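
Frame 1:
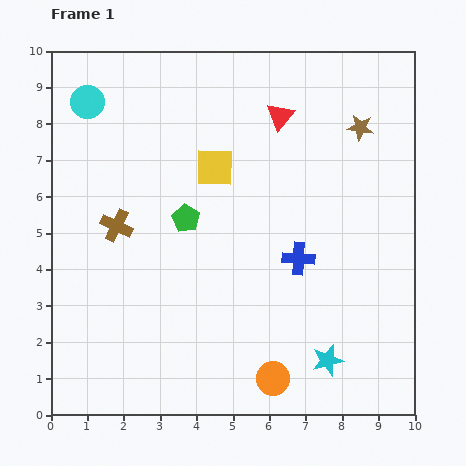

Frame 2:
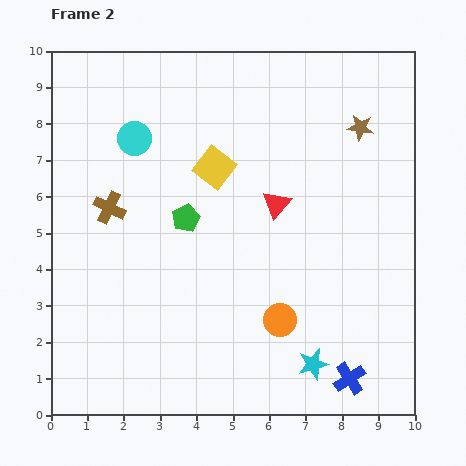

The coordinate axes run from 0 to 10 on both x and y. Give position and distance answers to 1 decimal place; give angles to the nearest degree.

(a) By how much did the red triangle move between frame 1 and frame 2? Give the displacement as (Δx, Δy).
(-0.1, -2.4)

The red triangle was at (6.3, 8.2) in frame 1 and (6.2, 5.8) in frame 2.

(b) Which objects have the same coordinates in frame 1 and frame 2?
the brown star, the yellow square, the green pentagon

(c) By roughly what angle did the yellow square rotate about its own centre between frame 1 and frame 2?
37° clockwise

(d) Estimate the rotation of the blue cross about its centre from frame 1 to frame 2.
37° counter-clockwise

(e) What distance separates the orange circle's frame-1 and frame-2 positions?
1.6

The orange circle moved from (6.1, 1.0) to (6.3, 2.6), a distance of √(0.2² + 1.6²) ≈ 1.6.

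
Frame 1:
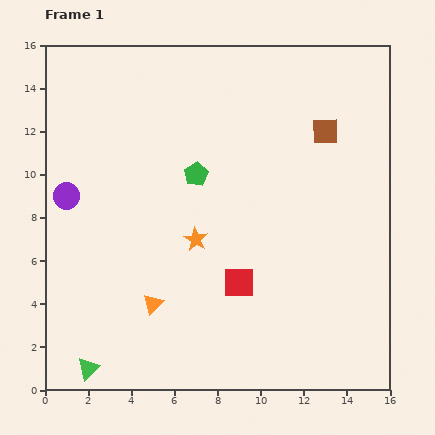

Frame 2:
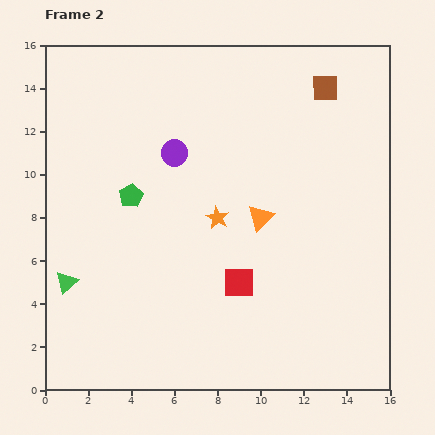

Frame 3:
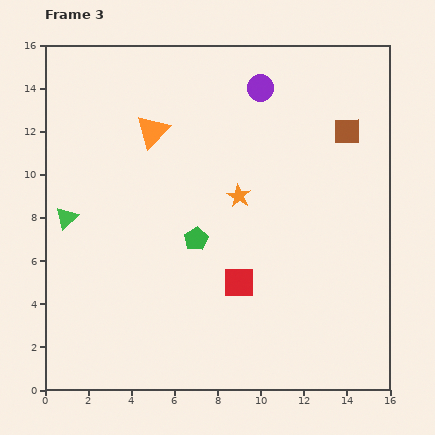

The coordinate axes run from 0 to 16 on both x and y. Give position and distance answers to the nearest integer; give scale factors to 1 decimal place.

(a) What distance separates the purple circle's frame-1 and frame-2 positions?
5

The purple circle moved from (1, 9) to (6, 11), a distance of √(5² + 2²) ≈ 5.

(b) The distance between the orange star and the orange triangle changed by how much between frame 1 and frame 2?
-2

Distance in frame 1: 4. Distance in frame 2: 2.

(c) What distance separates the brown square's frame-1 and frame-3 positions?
1

The brown square moved from (13, 12) to (14, 12), a distance of √(1² + 0²) ≈ 1.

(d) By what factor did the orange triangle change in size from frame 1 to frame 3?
1.6×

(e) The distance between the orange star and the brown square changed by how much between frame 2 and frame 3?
-2

Distance in frame 2: 8. Distance in frame 3: 6.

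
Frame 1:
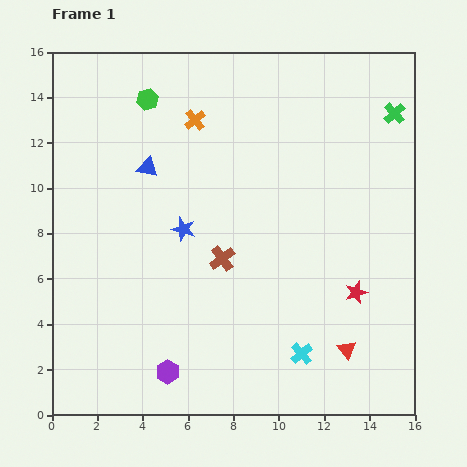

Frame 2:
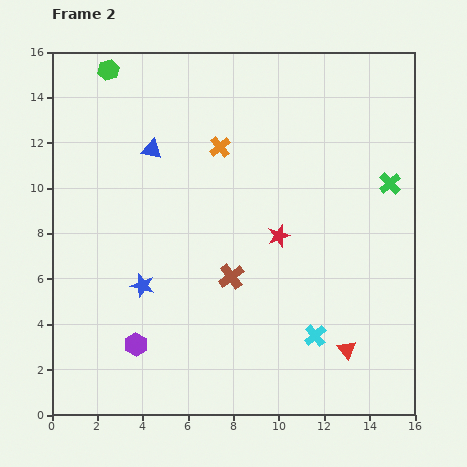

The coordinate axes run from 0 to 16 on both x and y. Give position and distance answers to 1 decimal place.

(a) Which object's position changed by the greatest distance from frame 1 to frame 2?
the red star

(moved 4.2; next 3.1)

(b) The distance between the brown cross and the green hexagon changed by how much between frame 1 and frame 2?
+2.9

Distance in frame 1: 7.7. Distance in frame 2: 10.6.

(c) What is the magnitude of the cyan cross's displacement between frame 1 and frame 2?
1.0

The cyan cross moved from (11.0, 2.7) to (11.6, 3.5), a distance of √(0.6² + 0.8²) ≈ 1.0.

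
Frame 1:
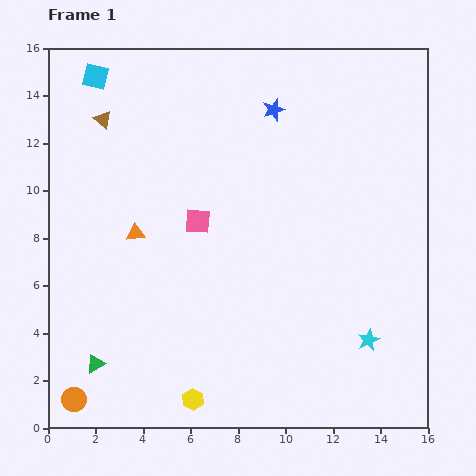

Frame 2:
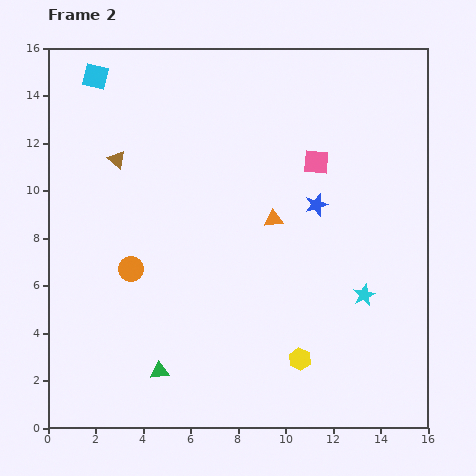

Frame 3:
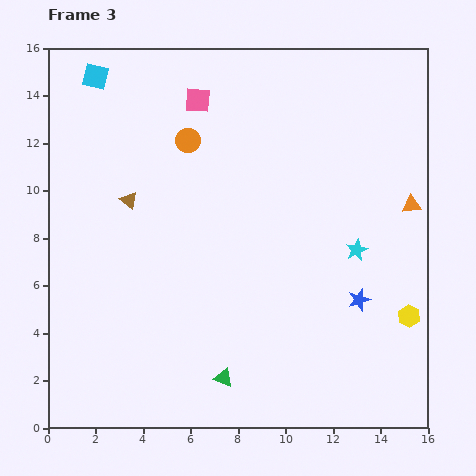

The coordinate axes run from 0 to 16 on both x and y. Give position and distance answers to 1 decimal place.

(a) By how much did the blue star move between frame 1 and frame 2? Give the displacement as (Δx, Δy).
(1.8, -4.0)

The blue star was at (9.5, 13.4) in frame 1 and (11.3, 9.4) in frame 2.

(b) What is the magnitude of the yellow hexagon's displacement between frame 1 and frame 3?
9.7

The yellow hexagon moved from (6.1, 1.2) to (15.2, 4.7), a distance of √(9.1² + 3.5²) ≈ 9.7.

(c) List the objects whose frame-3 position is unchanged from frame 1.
the cyan square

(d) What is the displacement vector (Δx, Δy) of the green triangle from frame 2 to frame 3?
(2.7, -0.3)

The green triangle was at (4.7, 2.4) in frame 2 and (7.4, 2.1) in frame 3.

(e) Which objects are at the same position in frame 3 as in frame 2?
the cyan square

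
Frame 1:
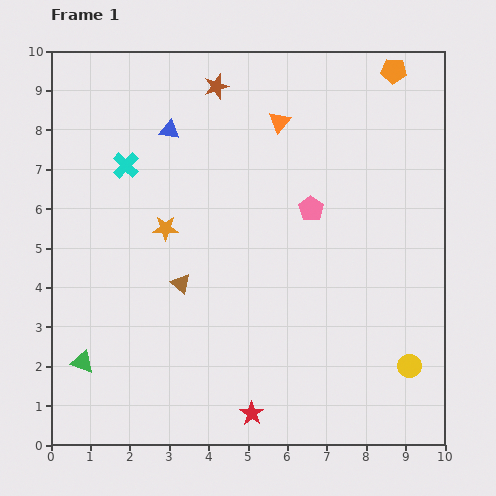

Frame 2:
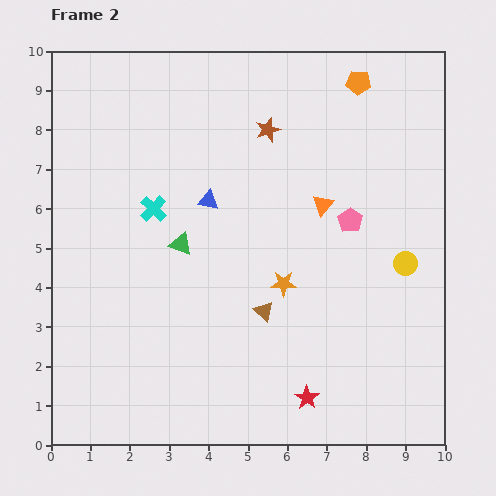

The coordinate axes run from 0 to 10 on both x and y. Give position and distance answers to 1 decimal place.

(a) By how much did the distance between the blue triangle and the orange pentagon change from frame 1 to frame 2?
-1.1

Distance in frame 1: 5.9. Distance in frame 2: 4.8.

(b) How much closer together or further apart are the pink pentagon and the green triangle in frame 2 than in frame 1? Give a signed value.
-2.7

Distance in frame 1: 7.0. Distance in frame 2: 4.3.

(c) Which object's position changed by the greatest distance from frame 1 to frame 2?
the green triangle

(moved 3.9; next 3.3)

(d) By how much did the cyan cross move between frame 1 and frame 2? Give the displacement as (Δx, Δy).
(0.7, -1.1)

The cyan cross was at (1.9, 7.1) in frame 1 and (2.6, 6.0) in frame 2.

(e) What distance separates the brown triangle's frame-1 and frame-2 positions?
2.2

The brown triangle moved from (3.3, 4.1) to (5.4, 3.4), a distance of √(2.1² + 0.7²) ≈ 2.2.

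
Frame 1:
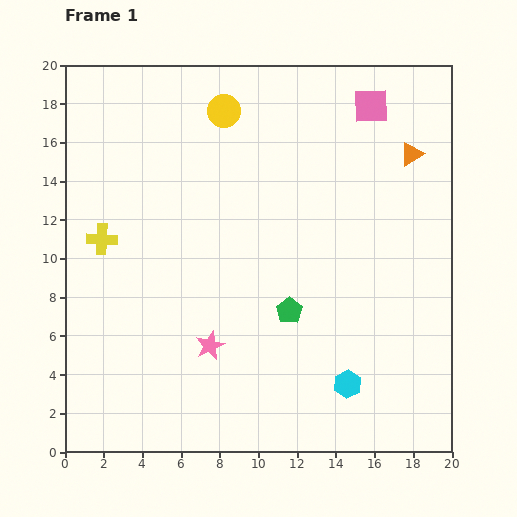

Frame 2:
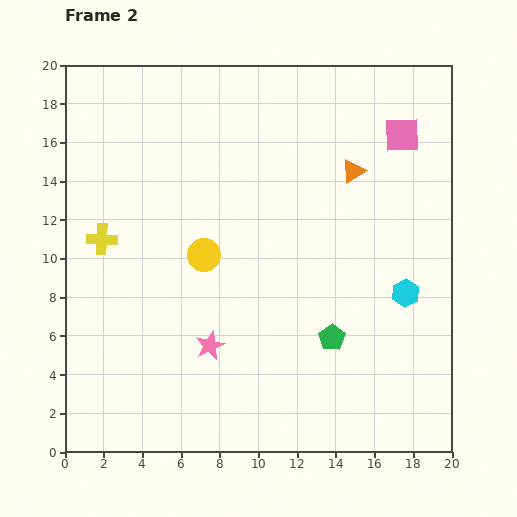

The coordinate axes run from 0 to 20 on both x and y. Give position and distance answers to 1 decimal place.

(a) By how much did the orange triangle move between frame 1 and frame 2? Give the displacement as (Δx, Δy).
(-3.0, -0.9)

The orange triangle was at (17.9, 15.4) in frame 1 and (14.9, 14.5) in frame 2.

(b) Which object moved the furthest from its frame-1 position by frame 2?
the yellow circle

(moved 7.5; next 5.6)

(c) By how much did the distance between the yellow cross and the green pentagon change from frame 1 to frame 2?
+2.5

Distance in frame 1: 10.4. Distance in frame 2: 12.9.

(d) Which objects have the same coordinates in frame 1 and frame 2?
the pink star, the yellow cross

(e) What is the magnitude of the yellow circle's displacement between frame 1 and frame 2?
7.5

The yellow circle moved from (8.2, 17.6) to (7.2, 10.2), a distance of √(1.0² + 7.4²) ≈ 7.5.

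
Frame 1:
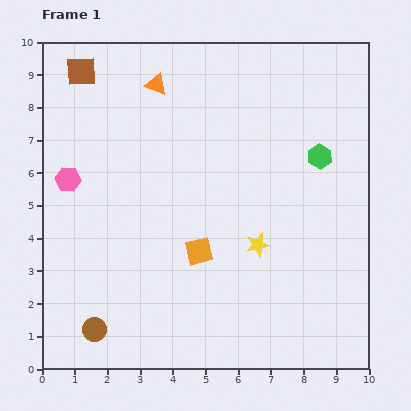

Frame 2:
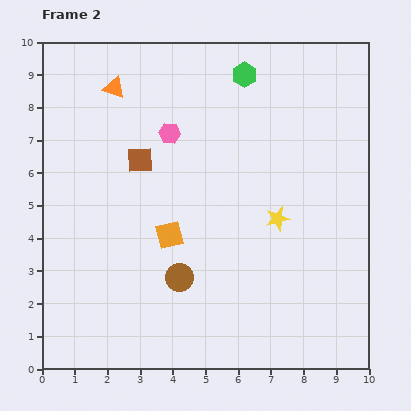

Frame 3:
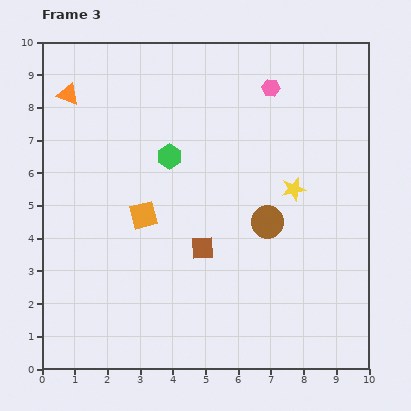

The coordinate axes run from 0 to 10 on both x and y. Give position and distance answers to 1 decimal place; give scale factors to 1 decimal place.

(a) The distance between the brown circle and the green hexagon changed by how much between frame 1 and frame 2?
-2.2

Distance in frame 1: 8.7. Distance in frame 2: 6.5.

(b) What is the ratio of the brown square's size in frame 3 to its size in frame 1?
0.8×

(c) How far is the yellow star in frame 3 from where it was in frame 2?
1.0

The yellow star moved from (7.2, 4.6) to (7.7, 5.5), a distance of √(0.5² + 0.9²) ≈ 1.0.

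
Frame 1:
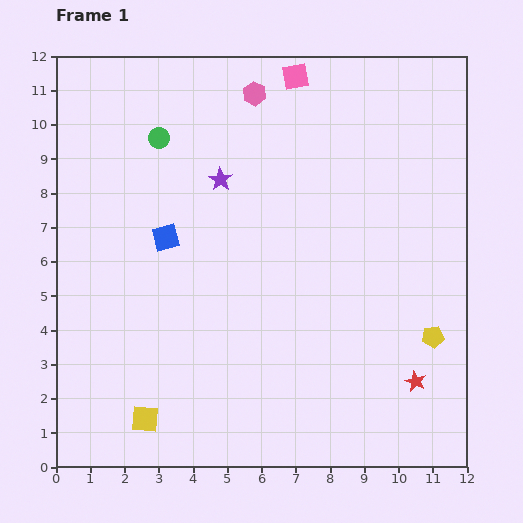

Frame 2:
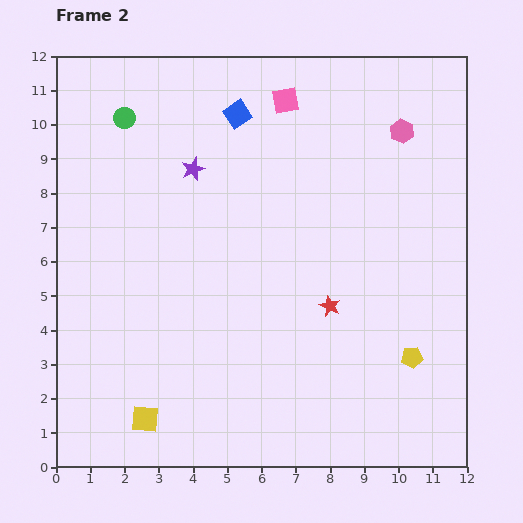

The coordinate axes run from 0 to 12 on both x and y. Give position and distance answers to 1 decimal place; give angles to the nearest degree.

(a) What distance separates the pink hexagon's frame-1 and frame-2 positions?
4.4

The pink hexagon moved from (5.8, 10.9) to (10.1, 9.8), a distance of √(4.3² + 1.1²) ≈ 4.4.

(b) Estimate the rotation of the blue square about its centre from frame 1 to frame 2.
19° counter-clockwise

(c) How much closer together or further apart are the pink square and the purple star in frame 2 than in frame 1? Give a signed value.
-0.3

Distance in frame 1: 3.7. Distance in frame 2: 3.4.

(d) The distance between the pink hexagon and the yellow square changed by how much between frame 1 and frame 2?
+1.3

Distance in frame 1: 10.0. Distance in frame 2: 11.3.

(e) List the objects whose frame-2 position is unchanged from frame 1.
the yellow square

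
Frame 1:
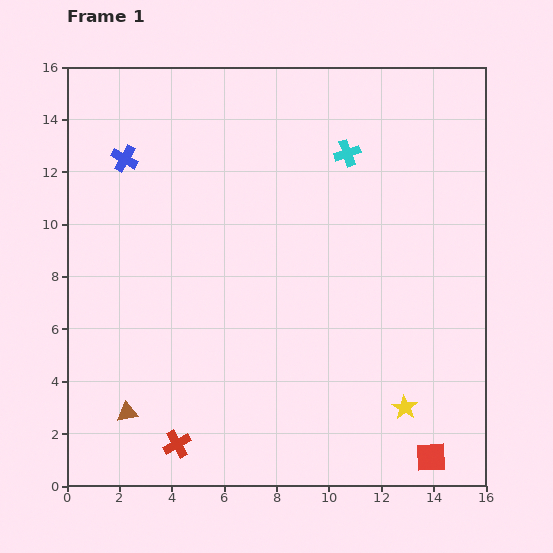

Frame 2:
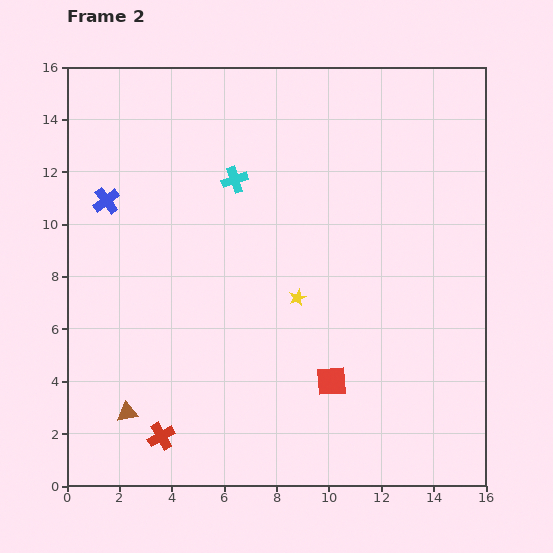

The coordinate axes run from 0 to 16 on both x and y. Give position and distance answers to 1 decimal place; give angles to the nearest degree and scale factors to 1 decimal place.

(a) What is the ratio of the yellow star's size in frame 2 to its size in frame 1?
0.7×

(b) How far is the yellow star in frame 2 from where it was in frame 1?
5.9

The yellow star moved from (12.9, 3.0) to (8.8, 7.2), a distance of √(4.1² + 4.2²) ≈ 5.9.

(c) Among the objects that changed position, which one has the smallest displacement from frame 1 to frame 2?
the red cross

(moved 0.7)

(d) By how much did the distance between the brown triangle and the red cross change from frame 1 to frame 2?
-0.6

Distance in frame 1: 2.2. Distance in frame 2: 1.6.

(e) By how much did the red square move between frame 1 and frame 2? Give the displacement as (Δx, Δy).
(-3.8, 2.9)

The red square was at (13.9, 1.1) in frame 1 and (10.1, 4.0) in frame 2.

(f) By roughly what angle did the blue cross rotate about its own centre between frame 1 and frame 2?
23° clockwise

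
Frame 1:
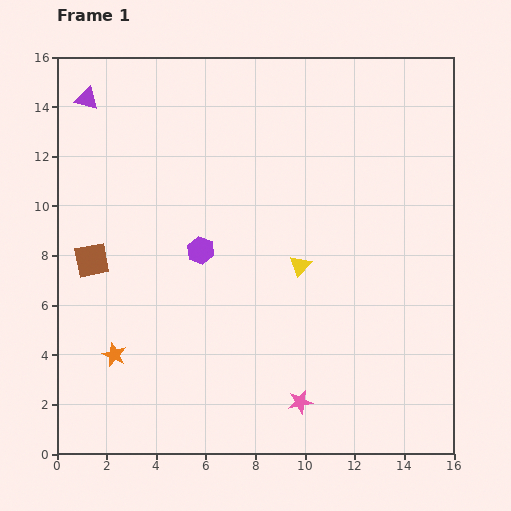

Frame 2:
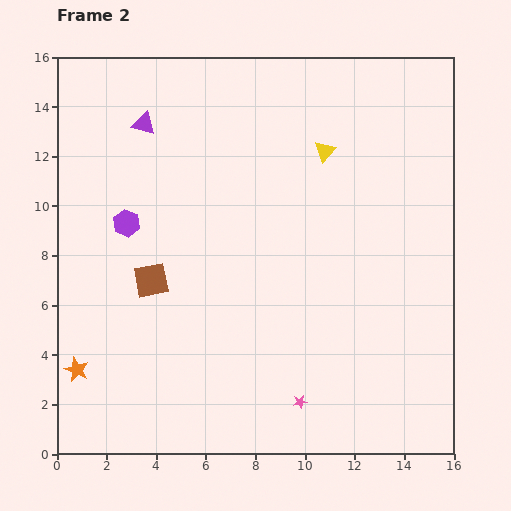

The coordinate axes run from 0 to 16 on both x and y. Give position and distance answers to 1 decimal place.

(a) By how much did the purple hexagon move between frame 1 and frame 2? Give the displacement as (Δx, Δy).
(-3.0, 1.1)

The purple hexagon was at (5.8, 8.2) in frame 1 and (2.8, 9.3) in frame 2.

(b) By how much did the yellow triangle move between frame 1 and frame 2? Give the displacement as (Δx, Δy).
(1.0, 4.6)

The yellow triangle was at (9.8, 7.6) in frame 1 and (10.8, 12.2) in frame 2.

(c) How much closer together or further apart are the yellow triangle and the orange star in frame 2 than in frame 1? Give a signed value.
+5.0

Distance in frame 1: 8.3. Distance in frame 2: 13.3.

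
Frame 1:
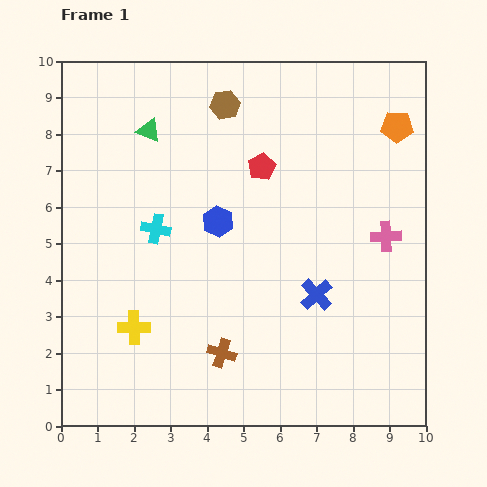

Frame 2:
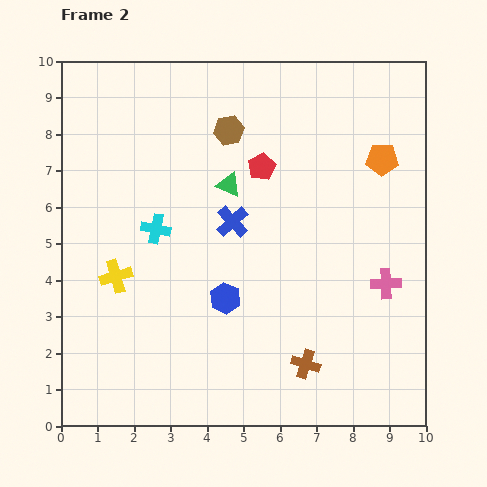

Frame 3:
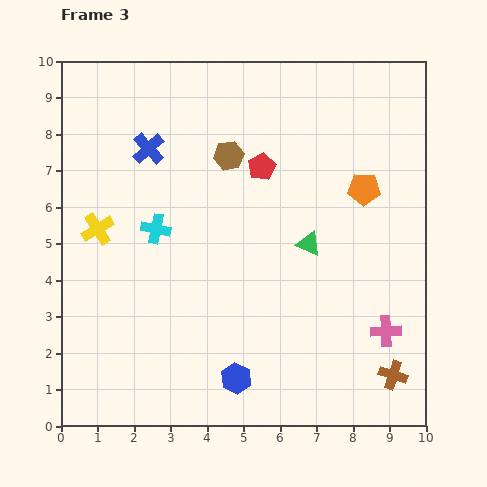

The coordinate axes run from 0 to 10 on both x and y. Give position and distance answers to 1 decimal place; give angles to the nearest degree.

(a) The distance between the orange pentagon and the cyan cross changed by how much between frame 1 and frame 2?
-0.7

Distance in frame 1: 7.2. Distance in frame 2: 6.5.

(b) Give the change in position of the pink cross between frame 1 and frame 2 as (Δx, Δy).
(0.0, -1.3)

The pink cross was at (8.9, 5.2) in frame 1 and (8.9, 3.9) in frame 2.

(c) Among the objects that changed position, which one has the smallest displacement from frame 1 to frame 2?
the brown hexagon

(moved 0.7)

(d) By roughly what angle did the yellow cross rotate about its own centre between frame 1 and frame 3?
32° counter-clockwise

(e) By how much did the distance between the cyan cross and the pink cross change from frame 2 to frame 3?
+0.4

Distance in frame 2: 6.5. Distance in frame 3: 6.9.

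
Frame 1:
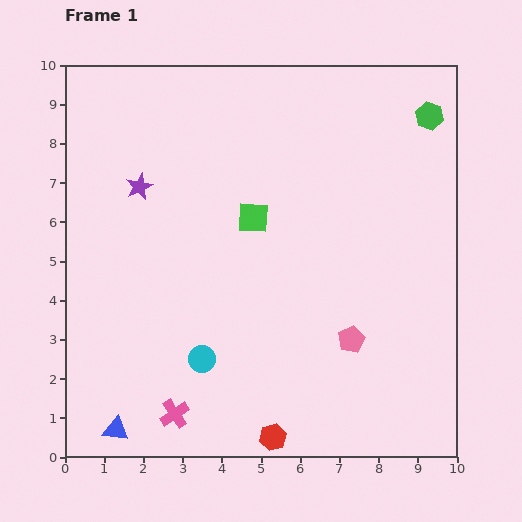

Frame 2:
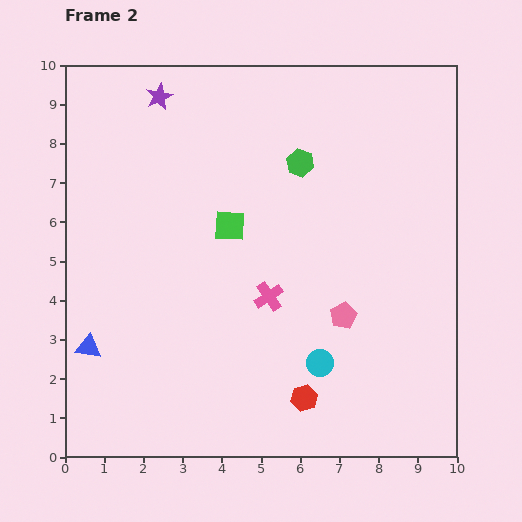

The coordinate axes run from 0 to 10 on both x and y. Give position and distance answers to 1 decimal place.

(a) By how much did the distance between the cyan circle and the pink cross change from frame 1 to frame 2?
+0.5

Distance in frame 1: 1.6. Distance in frame 2: 2.1.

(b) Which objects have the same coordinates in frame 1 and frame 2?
none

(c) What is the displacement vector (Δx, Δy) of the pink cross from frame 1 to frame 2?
(2.4, 3.0)

The pink cross was at (2.8, 1.1) in frame 1 and (5.2, 4.1) in frame 2.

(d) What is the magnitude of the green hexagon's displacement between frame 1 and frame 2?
3.5

The green hexagon moved from (9.3, 8.7) to (6.0, 7.5), a distance of √(3.3² + 1.2²) ≈ 3.5.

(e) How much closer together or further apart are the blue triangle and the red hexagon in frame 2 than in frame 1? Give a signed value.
+1.7

Distance in frame 1: 4.0. Distance in frame 2: 5.7.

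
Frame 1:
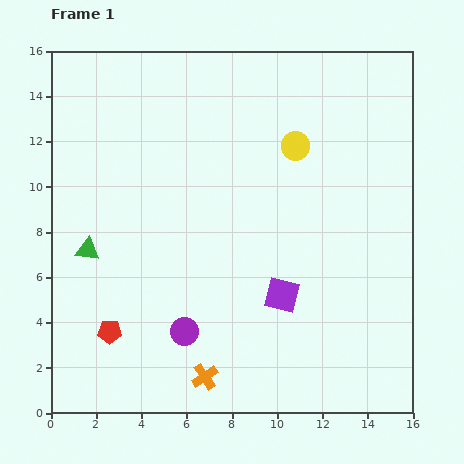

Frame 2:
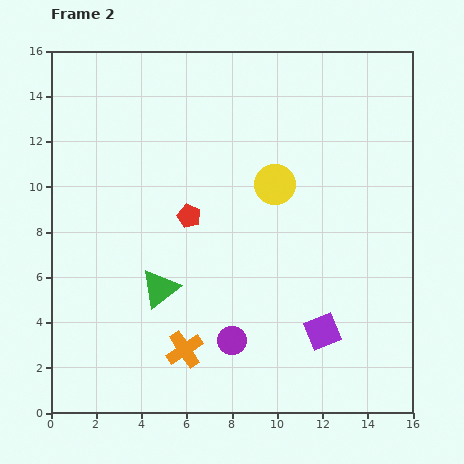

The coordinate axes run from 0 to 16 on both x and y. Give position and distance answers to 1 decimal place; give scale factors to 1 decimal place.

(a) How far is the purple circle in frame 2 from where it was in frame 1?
2.1

The purple circle moved from (5.9, 3.6) to (8.0, 3.2), a distance of √(2.1² + 0.4²) ≈ 2.1.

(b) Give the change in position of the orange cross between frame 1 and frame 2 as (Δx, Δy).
(-0.9, 1.2)

The orange cross was at (6.8, 1.6) in frame 1 and (5.9, 2.8) in frame 2.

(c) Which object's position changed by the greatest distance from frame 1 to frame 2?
the red pentagon

(moved 6.2; next 3.6)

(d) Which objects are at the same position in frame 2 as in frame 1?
none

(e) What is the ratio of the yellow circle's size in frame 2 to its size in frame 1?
1.4×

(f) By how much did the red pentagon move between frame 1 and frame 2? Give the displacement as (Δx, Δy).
(3.5, 5.1)

The red pentagon was at (2.6, 3.6) in frame 1 and (6.1, 8.7) in frame 2.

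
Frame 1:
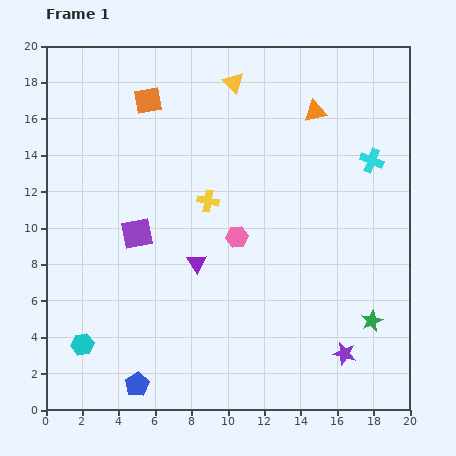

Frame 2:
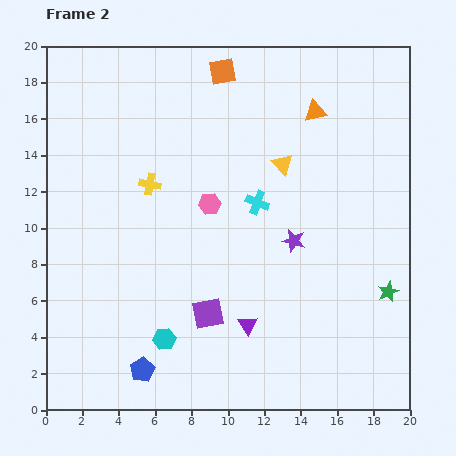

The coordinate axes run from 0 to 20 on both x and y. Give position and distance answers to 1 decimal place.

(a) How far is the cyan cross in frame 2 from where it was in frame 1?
6.7

The cyan cross moved from (17.9, 13.7) to (11.6, 11.4), a distance of √(6.3² + 2.3²) ≈ 6.7.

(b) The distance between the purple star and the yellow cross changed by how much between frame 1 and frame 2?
-2.8

Distance in frame 1: 11.3. Distance in frame 2: 8.5.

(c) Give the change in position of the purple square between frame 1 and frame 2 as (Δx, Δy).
(3.9, -4.4)

The purple square was at (5.0, 9.7) in frame 1 and (8.9, 5.3) in frame 2.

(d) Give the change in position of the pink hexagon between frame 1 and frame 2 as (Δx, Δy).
(-1.5, 1.8)

The pink hexagon was at (10.5, 9.5) in frame 1 and (9.0, 11.3) in frame 2.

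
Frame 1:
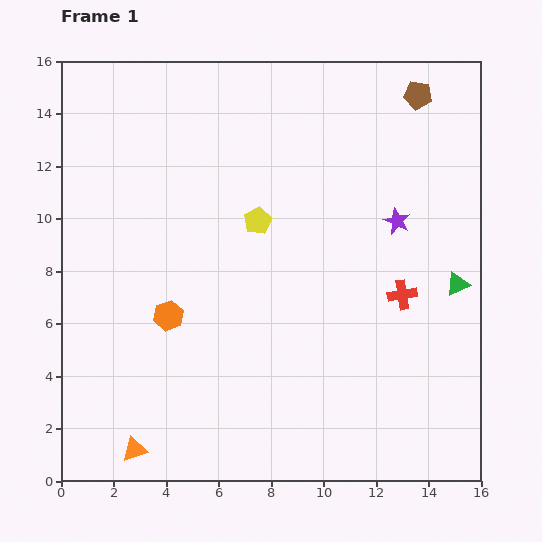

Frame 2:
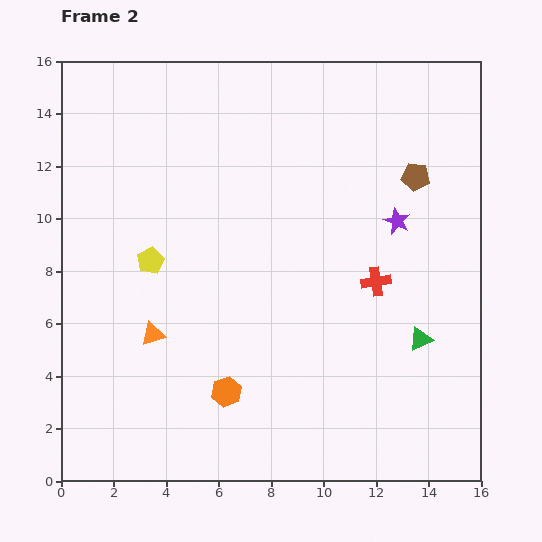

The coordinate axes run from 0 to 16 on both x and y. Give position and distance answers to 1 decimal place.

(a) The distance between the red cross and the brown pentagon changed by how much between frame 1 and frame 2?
-3.3

Distance in frame 1: 7.6. Distance in frame 2: 4.3.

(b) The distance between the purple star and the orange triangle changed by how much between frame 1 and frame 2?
-3.1

Distance in frame 1: 13.3. Distance in frame 2: 10.2.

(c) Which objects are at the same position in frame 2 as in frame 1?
the purple star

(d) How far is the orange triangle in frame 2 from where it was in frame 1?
4.5

The orange triangle moved from (2.8, 1.2) to (3.5, 5.6), a distance of √(0.7² + 4.4²) ≈ 4.5.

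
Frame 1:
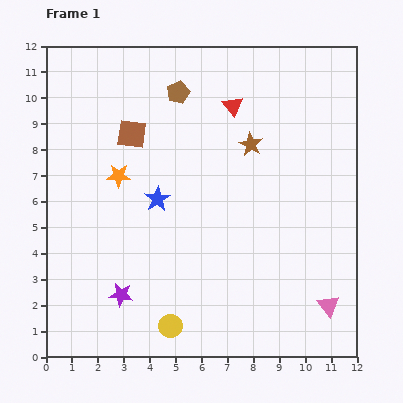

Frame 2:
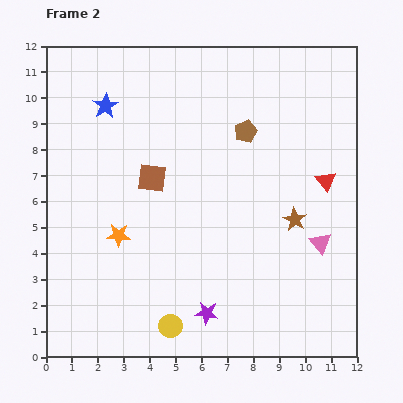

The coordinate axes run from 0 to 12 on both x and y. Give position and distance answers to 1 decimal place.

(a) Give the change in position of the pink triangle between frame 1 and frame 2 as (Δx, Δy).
(-0.3, 2.4)

The pink triangle was at (10.9, 2.0) in frame 1 and (10.6, 4.4) in frame 2.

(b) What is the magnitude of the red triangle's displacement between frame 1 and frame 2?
4.6

The red triangle moved from (7.2, 9.7) to (10.8, 6.8), a distance of √(3.6² + 2.9²) ≈ 4.6.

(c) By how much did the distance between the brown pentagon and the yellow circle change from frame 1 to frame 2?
-1.0

Distance in frame 1: 9.0. Distance in frame 2: 8.0.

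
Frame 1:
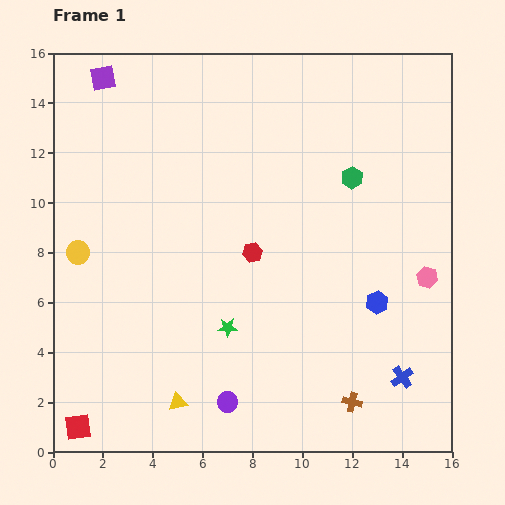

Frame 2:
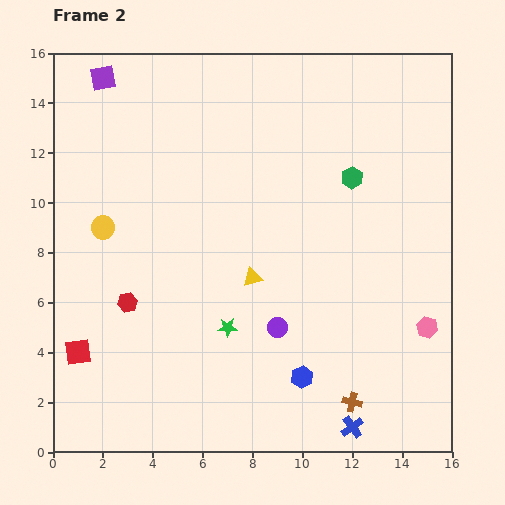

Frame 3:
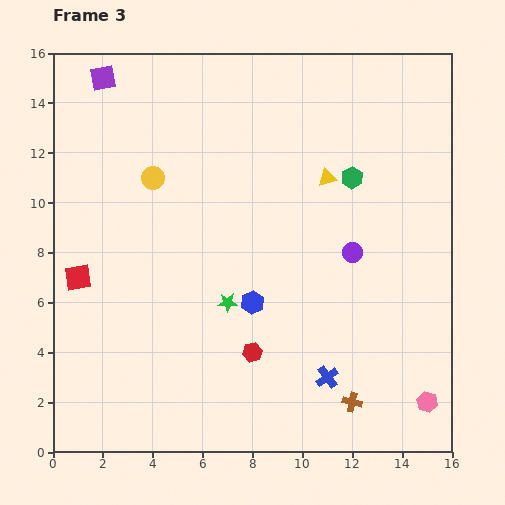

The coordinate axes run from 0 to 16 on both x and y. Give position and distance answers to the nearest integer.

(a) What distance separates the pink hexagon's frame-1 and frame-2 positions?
2

The pink hexagon moved from (15, 7) to (15, 5), a distance of √(0² + 2²) ≈ 2.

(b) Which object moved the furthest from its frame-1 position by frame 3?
the yellow triangle

(moved 11; next 8)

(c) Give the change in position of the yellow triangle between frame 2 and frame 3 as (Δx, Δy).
(3, 4)

The yellow triangle was at (8, 7) in frame 2 and (11, 11) in frame 3.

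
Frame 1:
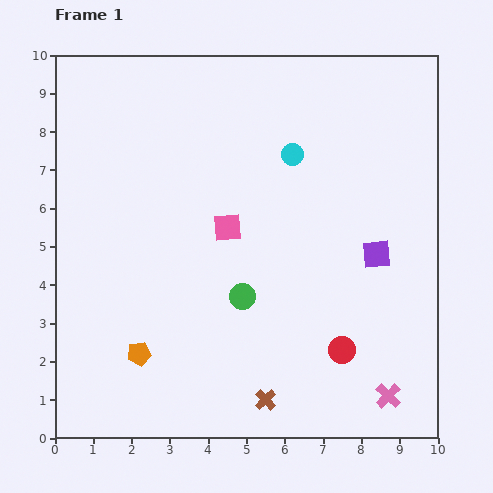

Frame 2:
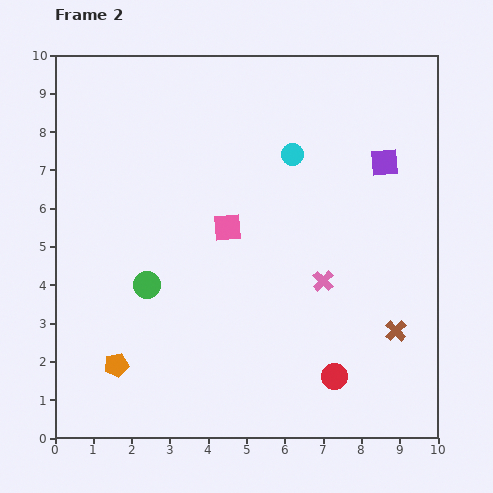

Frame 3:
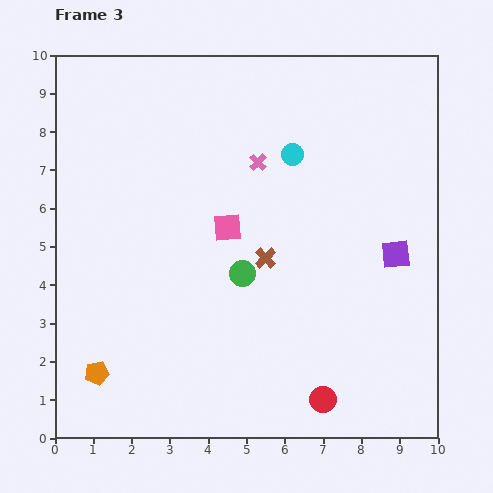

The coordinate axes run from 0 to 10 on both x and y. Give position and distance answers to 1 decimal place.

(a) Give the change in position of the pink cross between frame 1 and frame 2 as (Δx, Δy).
(-1.7, 3.0)

The pink cross was at (8.7, 1.1) in frame 1 and (7.0, 4.1) in frame 2.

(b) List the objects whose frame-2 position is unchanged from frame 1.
the pink square, the cyan circle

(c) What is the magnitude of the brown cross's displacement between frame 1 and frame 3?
3.7

The brown cross moved from (5.5, 1.0) to (5.5, 4.7), a distance of √(0.0² + 3.7²) ≈ 3.7.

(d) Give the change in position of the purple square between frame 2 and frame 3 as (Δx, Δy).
(0.3, -2.4)

The purple square was at (8.6, 7.2) in frame 2 and (8.9, 4.8) in frame 3.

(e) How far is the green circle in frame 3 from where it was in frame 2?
2.5

The green circle moved from (2.4, 4.0) to (4.9, 4.3), a distance of √(2.5² + 0.3²) ≈ 2.5.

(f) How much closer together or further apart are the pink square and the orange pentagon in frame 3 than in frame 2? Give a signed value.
+0.5

Distance in frame 2: 4.6. Distance in frame 3: 5.1.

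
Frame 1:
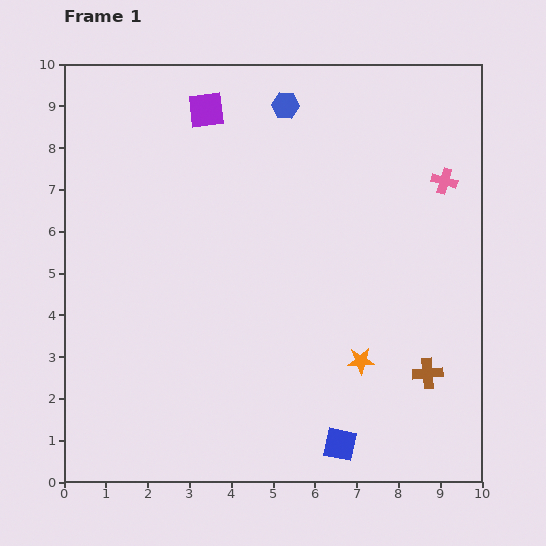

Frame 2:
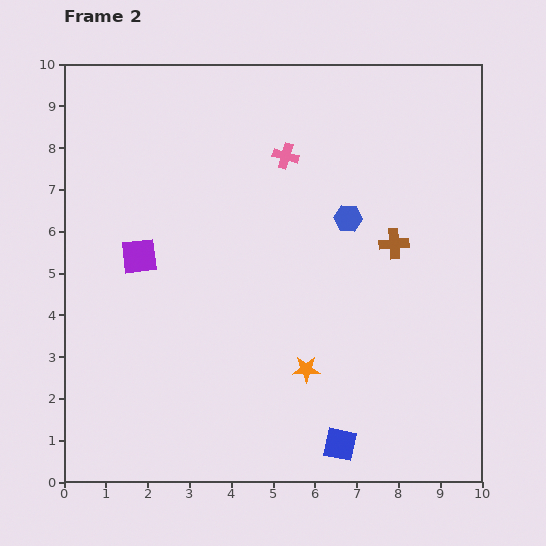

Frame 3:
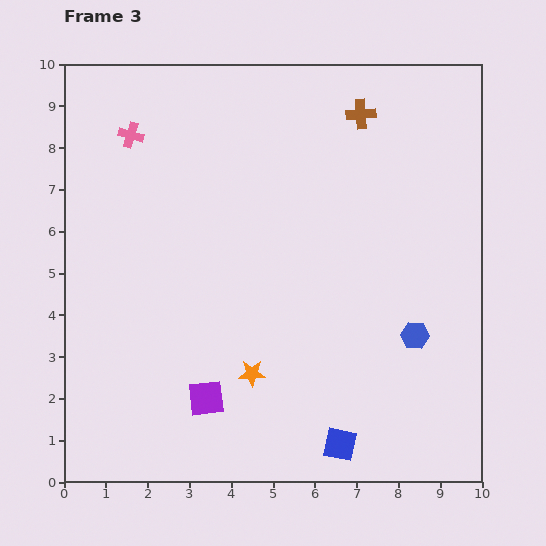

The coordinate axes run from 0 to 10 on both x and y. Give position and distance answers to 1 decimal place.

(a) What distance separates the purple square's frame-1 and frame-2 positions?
3.8

The purple square moved from (3.4, 8.9) to (1.8, 5.4), a distance of √(1.6² + 3.5²) ≈ 3.8.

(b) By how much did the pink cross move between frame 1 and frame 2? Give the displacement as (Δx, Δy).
(-3.8, 0.6)

The pink cross was at (9.1, 7.2) in frame 1 and (5.3, 7.8) in frame 2.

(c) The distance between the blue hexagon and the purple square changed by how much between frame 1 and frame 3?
+3.3

Distance in frame 1: 1.9. Distance in frame 3: 5.2.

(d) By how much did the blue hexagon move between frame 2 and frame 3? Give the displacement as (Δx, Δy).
(1.6, -2.8)

The blue hexagon was at (6.8, 6.3) in frame 2 and (8.4, 3.5) in frame 3.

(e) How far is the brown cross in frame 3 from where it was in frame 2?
3.2

The brown cross moved from (7.9, 5.7) to (7.1, 8.8), a distance of √(0.8² + 3.1²) ≈ 3.2.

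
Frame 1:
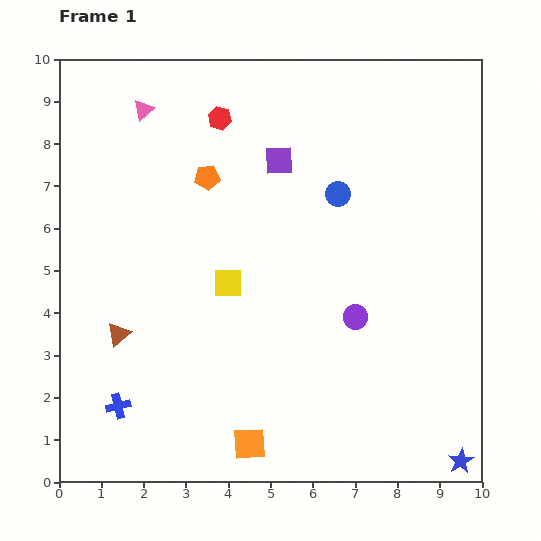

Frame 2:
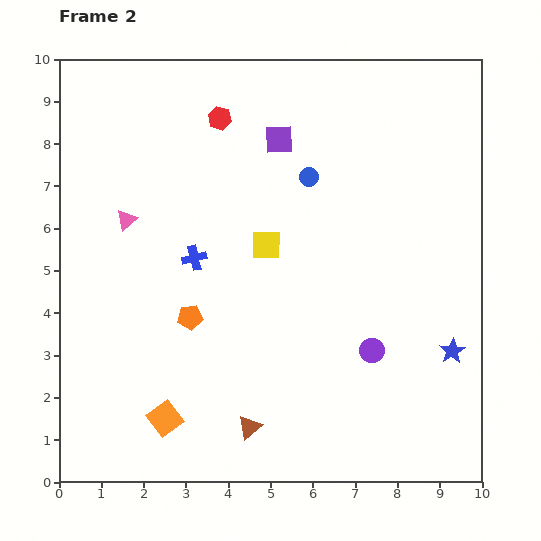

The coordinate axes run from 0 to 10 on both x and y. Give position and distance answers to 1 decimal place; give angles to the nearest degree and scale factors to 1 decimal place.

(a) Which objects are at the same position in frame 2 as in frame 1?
the red hexagon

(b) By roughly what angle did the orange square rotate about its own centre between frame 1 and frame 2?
34° counter-clockwise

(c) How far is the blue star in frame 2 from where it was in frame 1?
2.6

The blue star moved from (9.5, 0.5) to (9.3, 3.1), a distance of √(0.2² + 2.6²) ≈ 2.6.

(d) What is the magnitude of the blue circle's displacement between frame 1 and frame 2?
0.8

The blue circle moved from (6.6, 6.8) to (5.9, 7.2), a distance of √(0.7² + 0.4²) ≈ 0.8.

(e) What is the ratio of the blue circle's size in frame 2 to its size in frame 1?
0.8×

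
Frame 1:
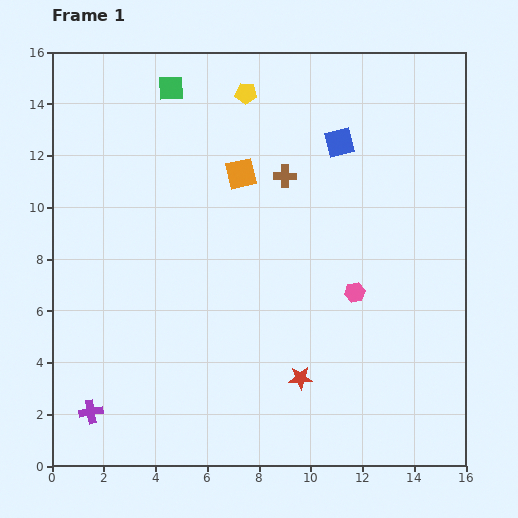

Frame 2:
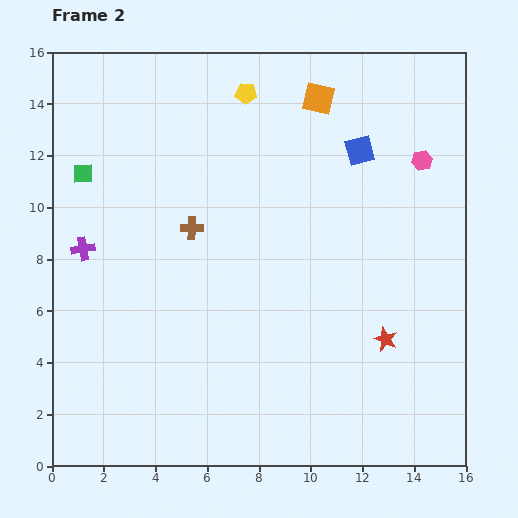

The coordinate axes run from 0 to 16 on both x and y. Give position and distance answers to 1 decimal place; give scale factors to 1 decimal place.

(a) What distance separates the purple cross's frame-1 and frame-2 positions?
6.3

The purple cross moved from (1.5, 2.1) to (1.2, 8.4), a distance of √(0.3² + 6.3²) ≈ 6.3.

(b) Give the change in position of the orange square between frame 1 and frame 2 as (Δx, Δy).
(3.0, 2.9)

The orange square was at (7.3, 11.3) in frame 1 and (10.3, 14.2) in frame 2.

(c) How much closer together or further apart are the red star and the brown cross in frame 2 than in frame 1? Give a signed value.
+0.8

Distance in frame 1: 7.8. Distance in frame 2: 8.6.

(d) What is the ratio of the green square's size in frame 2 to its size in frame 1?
0.8×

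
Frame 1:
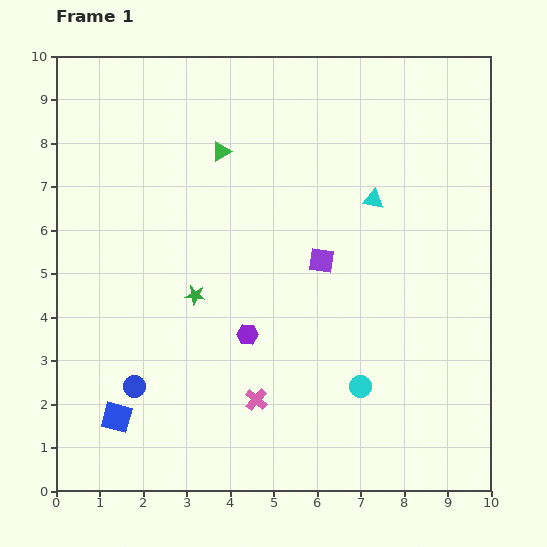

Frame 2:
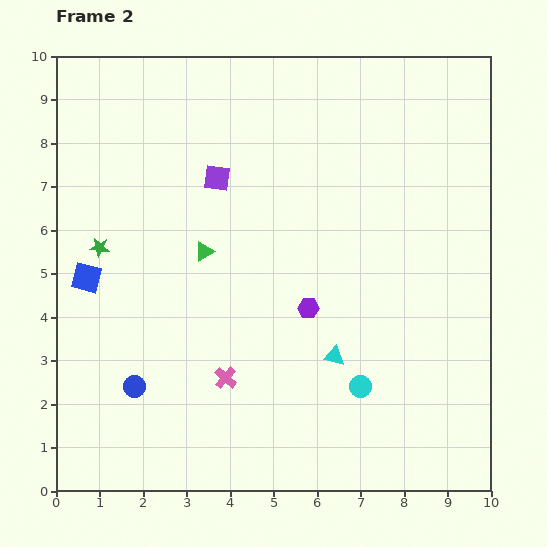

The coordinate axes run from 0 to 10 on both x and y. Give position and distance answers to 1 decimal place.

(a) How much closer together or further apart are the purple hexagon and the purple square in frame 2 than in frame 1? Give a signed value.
+1.3

Distance in frame 1: 2.4. Distance in frame 2: 3.7.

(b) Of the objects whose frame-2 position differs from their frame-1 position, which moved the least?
the pink cross

(moved 0.9)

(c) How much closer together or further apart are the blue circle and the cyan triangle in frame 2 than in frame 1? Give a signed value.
-2.3

Distance in frame 1: 7.0. Distance in frame 2: 4.7.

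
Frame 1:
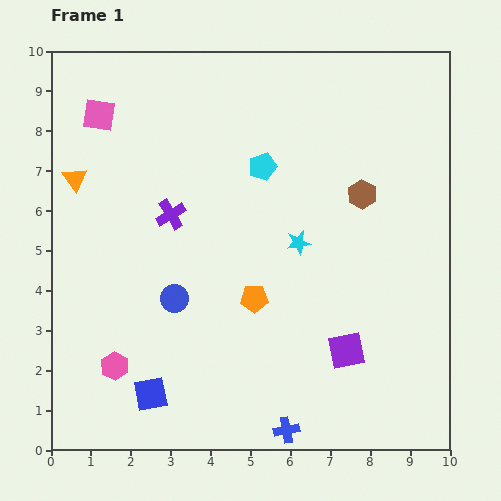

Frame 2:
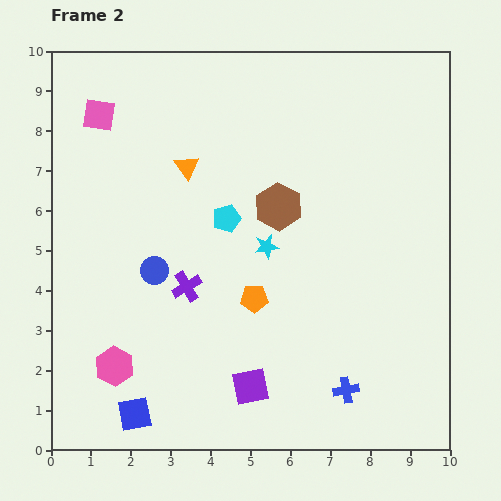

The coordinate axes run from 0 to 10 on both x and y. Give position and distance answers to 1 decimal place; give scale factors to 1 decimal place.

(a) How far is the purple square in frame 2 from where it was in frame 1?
2.6

The purple square moved from (7.4, 2.5) to (5.0, 1.6), a distance of √(2.4² + 0.9²) ≈ 2.6.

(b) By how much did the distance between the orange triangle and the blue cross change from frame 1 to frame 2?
-1.3

Distance in frame 1: 8.2. Distance in frame 2: 6.9.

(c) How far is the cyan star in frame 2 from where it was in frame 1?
0.8

The cyan star moved from (6.2, 5.2) to (5.4, 5.1), a distance of √(0.8² + 0.1²) ≈ 0.8.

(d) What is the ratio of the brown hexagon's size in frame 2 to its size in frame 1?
1.6×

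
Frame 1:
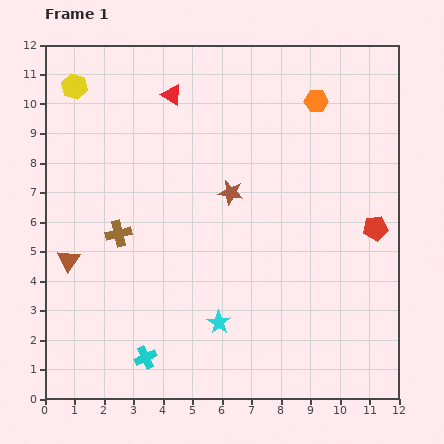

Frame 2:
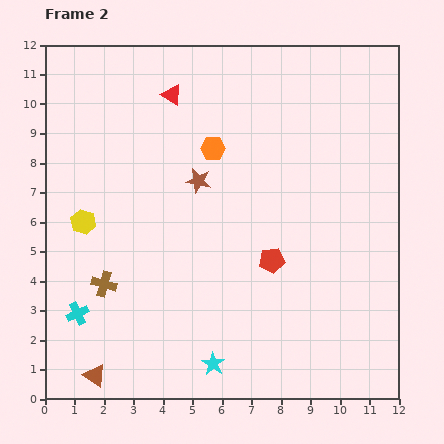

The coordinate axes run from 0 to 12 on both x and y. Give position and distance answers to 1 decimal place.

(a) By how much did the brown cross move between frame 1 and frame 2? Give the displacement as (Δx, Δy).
(-0.5, -1.7)

The brown cross was at (2.5, 5.6) in frame 1 and (2.0, 3.9) in frame 2.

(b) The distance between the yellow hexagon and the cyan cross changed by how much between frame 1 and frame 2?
-6.4

Distance in frame 1: 9.5. Distance in frame 2: 3.1.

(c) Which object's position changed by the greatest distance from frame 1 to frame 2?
the yellow hexagon

(moved 4.6; next 4.0)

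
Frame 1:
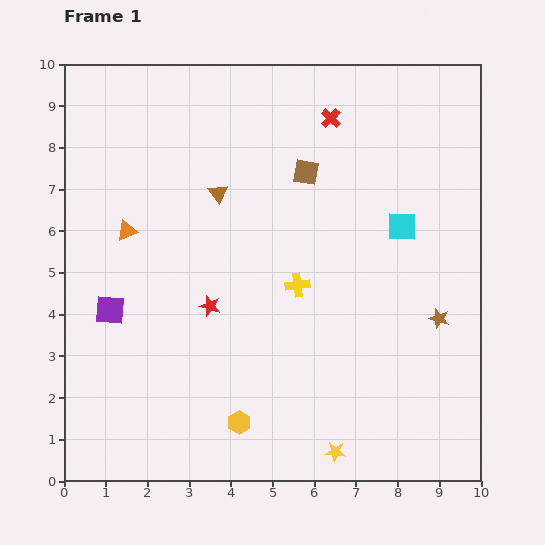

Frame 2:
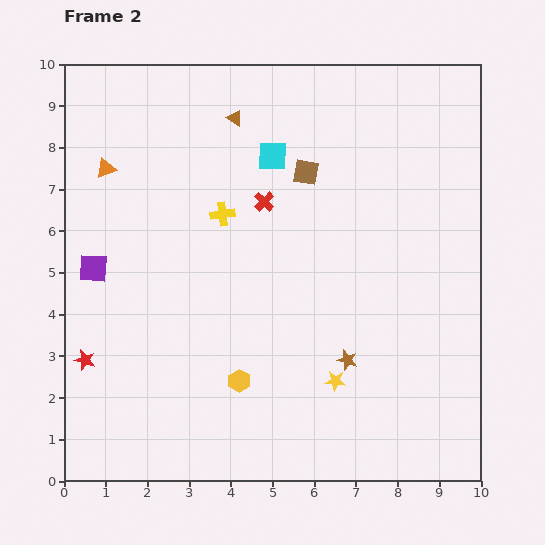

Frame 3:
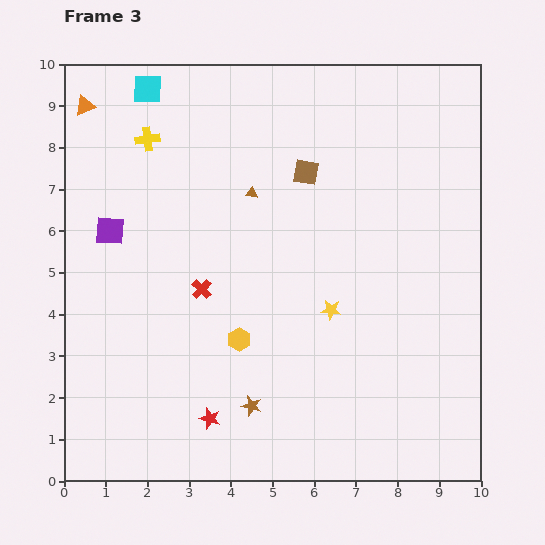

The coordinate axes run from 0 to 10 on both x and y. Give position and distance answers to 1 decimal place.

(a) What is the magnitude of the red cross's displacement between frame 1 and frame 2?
2.6

The red cross moved from (6.4, 8.7) to (4.8, 6.7), a distance of √(1.6² + 2.0²) ≈ 2.6.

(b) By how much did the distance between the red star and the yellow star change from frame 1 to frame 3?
-0.7

Distance in frame 1: 4.6. Distance in frame 3: 3.9.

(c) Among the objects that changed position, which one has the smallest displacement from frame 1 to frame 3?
the brown triangle

(moved 0.8)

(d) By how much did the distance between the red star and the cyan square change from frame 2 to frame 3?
+1.3

Distance in frame 2: 6.7. Distance in frame 3: 8.0.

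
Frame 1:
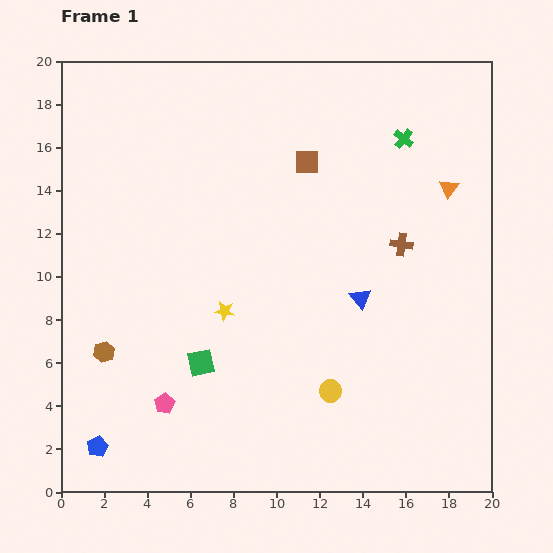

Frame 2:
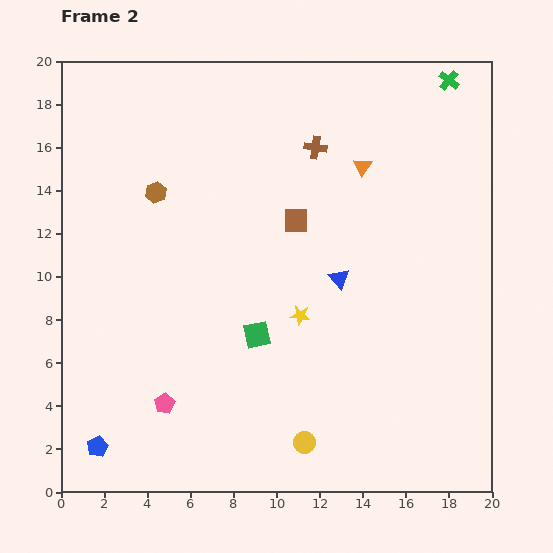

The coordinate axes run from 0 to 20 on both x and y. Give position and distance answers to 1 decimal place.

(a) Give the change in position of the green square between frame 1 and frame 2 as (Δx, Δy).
(2.6, 1.3)

The green square was at (6.5, 6.0) in frame 1 and (9.1, 7.3) in frame 2.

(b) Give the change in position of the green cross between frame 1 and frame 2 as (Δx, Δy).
(2.1, 2.7)

The green cross was at (15.9, 16.4) in frame 1 and (18.0, 19.1) in frame 2.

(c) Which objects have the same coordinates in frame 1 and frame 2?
the blue pentagon, the pink pentagon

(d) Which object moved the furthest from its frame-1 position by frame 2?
the brown hexagon

(moved 7.8; next 6.0)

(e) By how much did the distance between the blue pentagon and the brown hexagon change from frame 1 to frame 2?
+7.7

Distance in frame 1: 4.4. Distance in frame 2: 12.1.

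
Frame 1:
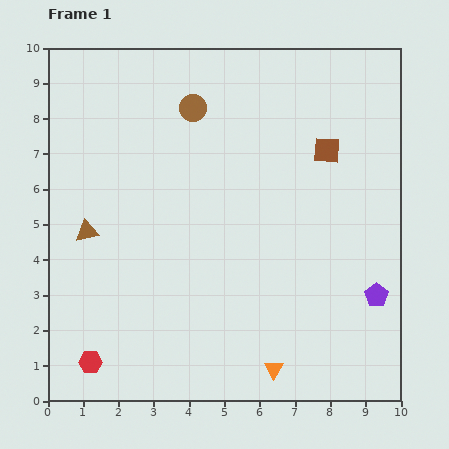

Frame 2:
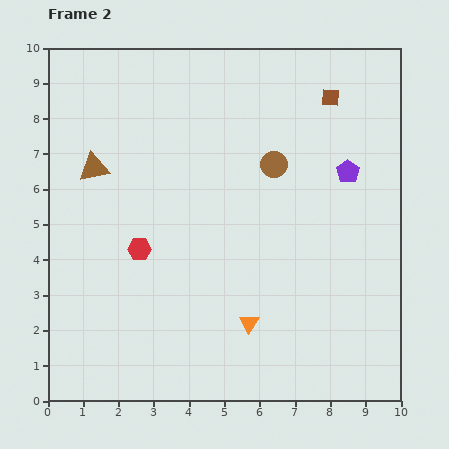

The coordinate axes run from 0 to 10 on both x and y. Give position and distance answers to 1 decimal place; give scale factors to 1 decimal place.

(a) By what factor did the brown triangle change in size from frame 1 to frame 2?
1.4×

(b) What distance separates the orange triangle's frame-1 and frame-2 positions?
1.5

The orange triangle moved from (6.4, 0.9) to (5.7, 2.2), a distance of √(0.7² + 1.3²) ≈ 1.5.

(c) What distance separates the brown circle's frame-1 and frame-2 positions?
2.8

The brown circle moved from (4.1, 8.3) to (6.4, 6.7), a distance of √(2.3² + 1.6²) ≈ 2.8.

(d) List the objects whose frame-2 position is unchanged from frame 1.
none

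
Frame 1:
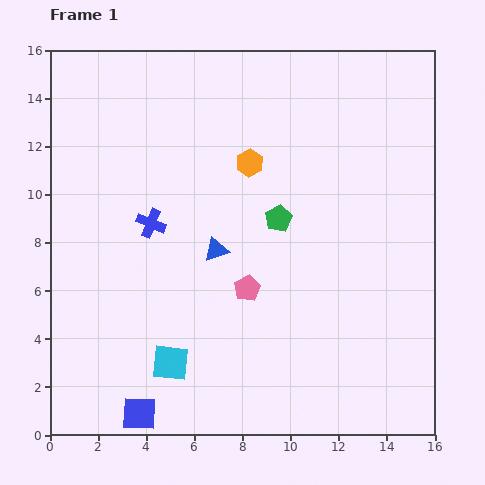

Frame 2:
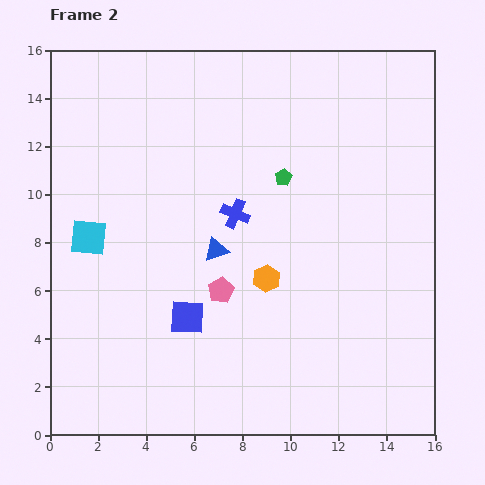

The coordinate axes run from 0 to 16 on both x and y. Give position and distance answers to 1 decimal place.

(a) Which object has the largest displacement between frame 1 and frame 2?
the cyan square

(moved 6.2; next 4.9)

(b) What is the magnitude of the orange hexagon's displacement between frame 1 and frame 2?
4.9

The orange hexagon moved from (8.3, 11.3) to (9.0, 6.5), a distance of √(0.7² + 4.8²) ≈ 4.9.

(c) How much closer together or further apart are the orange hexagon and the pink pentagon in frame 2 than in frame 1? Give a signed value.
-3.2

Distance in frame 1: 5.2. Distance in frame 2: 2.0.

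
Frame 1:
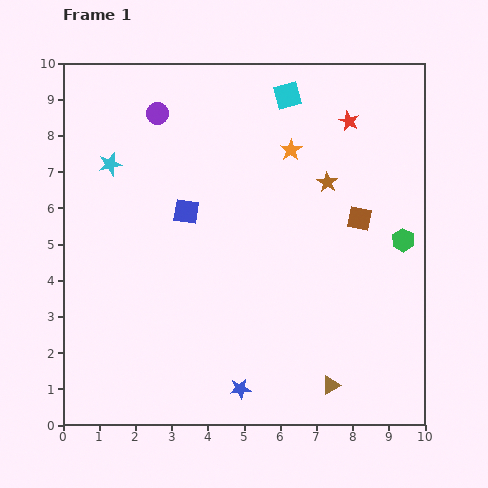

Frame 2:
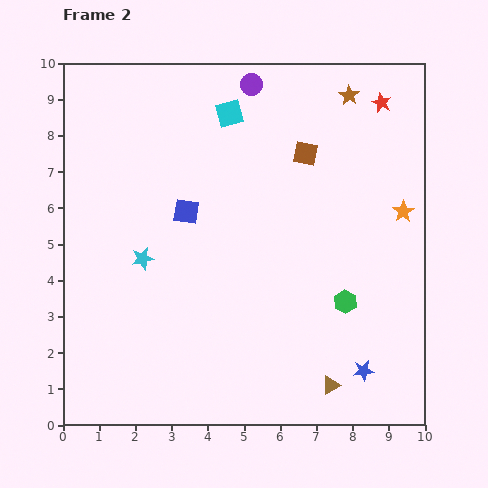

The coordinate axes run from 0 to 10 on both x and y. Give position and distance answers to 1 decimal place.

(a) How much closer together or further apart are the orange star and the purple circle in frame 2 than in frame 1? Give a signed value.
+1.7

Distance in frame 1: 3.8. Distance in frame 2: 5.5.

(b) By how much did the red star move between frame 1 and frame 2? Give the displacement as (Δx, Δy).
(0.9, 0.5)

The red star was at (7.9, 8.4) in frame 1 and (8.8, 8.9) in frame 2.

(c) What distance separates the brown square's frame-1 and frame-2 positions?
2.3

The brown square moved from (8.2, 5.7) to (6.7, 7.5), a distance of √(1.5² + 1.8²) ≈ 2.3.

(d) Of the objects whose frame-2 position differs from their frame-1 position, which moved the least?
the red star

(moved 1.0)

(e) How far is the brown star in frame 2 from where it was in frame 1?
2.5

The brown star moved from (7.3, 6.7) to (7.9, 9.1), a distance of √(0.6² + 2.4²) ≈ 2.5.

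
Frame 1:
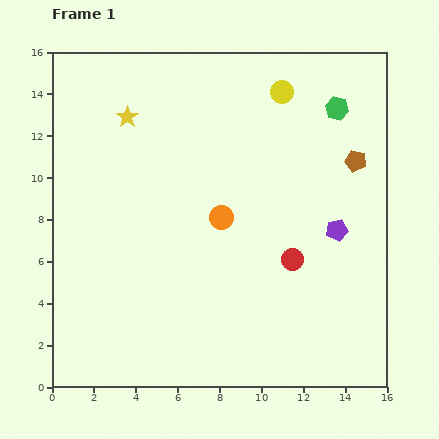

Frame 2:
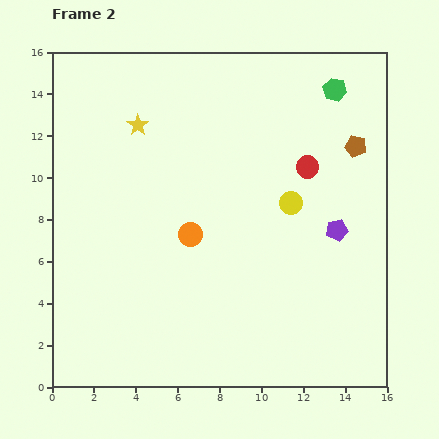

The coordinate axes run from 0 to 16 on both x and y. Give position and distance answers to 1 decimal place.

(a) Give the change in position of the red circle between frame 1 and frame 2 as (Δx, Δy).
(0.7, 4.4)

The red circle was at (11.5, 6.1) in frame 1 and (12.2, 10.5) in frame 2.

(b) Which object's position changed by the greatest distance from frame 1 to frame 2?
the yellow circle

(moved 5.3; next 4.5)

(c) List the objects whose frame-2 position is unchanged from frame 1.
the purple pentagon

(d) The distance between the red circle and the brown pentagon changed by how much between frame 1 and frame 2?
-3.1

Distance in frame 1: 5.6. Distance in frame 2: 2.5.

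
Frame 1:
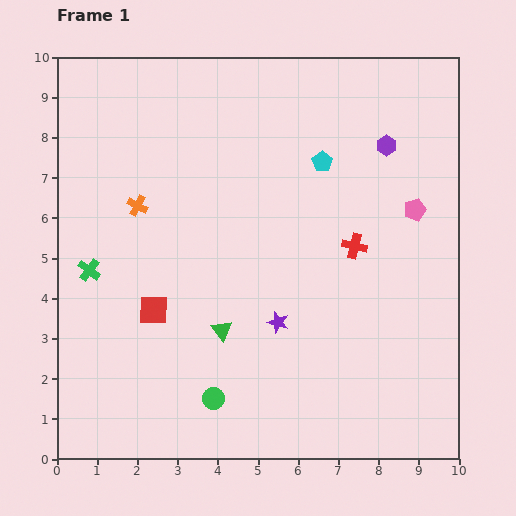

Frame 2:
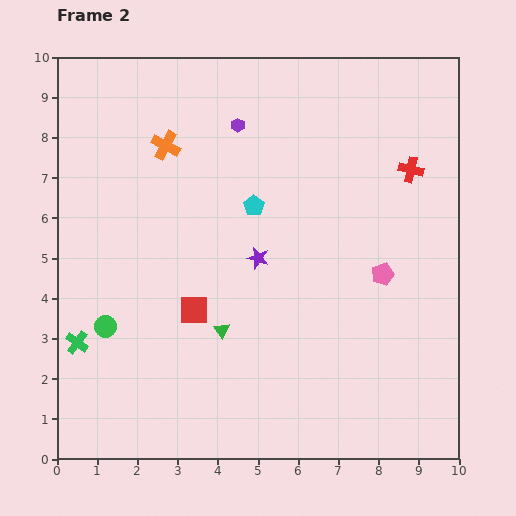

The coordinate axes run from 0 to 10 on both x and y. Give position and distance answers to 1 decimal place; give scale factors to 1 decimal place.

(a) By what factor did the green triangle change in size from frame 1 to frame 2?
0.8×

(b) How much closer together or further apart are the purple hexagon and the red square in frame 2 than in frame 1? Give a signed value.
-2.4

Distance in frame 1: 7.1. Distance in frame 2: 4.7.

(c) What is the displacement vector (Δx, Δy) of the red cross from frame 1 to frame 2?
(1.4, 1.9)

The red cross was at (7.4, 5.3) in frame 1 and (8.8, 7.2) in frame 2.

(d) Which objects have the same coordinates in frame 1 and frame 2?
the green triangle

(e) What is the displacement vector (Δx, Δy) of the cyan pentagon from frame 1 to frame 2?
(-1.7, -1.1)

The cyan pentagon was at (6.6, 7.4) in frame 1 and (4.9, 6.3) in frame 2.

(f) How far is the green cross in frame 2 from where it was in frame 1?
1.8

The green cross moved from (0.8, 4.7) to (0.5, 2.9), a distance of √(0.3² + 1.8²) ≈ 1.8.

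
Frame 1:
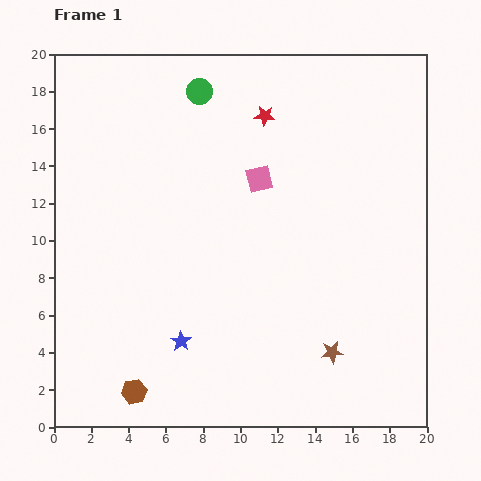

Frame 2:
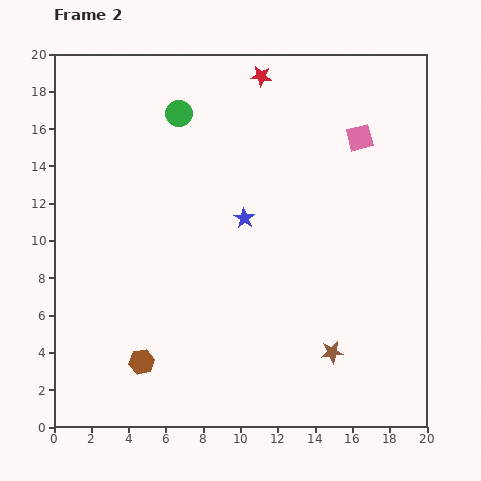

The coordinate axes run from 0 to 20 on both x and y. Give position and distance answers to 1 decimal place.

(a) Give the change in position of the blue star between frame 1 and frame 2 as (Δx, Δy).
(3.4, 6.6)

The blue star was at (6.8, 4.6) in frame 1 and (10.2, 11.2) in frame 2.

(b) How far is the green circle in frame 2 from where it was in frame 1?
1.6

The green circle moved from (7.8, 18.0) to (6.7, 16.8), a distance of √(1.1² + 1.2²) ≈ 1.6.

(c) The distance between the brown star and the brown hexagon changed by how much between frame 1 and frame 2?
-0.6

Distance in frame 1: 10.8. Distance in frame 2: 10.2.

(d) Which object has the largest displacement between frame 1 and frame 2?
the blue star

(moved 7.4; next 5.8)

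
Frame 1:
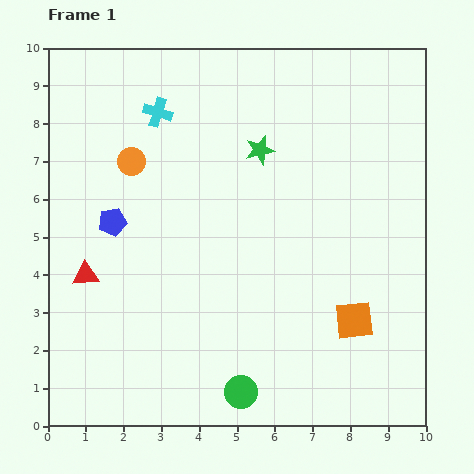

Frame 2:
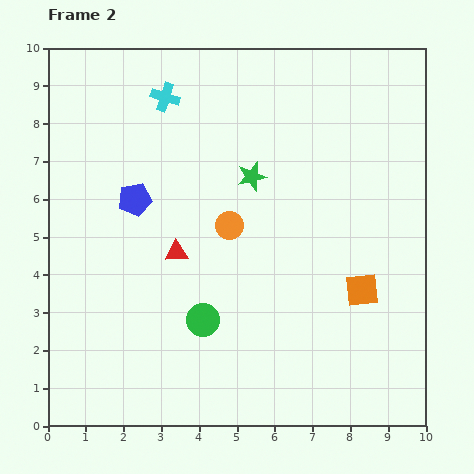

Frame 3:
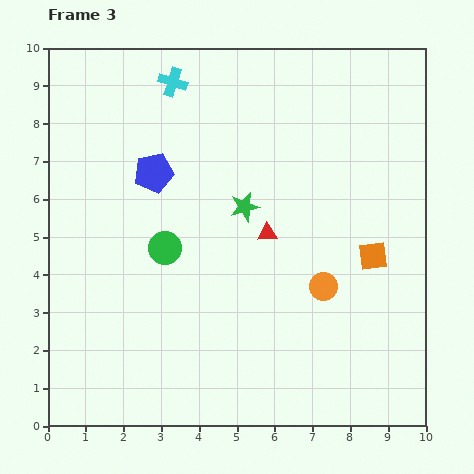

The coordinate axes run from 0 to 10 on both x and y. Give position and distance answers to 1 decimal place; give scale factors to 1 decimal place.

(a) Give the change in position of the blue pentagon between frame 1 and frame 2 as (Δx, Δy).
(0.6, 0.6)

The blue pentagon was at (1.7, 5.4) in frame 1 and (2.3, 6.0) in frame 2.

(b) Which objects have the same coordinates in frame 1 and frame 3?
none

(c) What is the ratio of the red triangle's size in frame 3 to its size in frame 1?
0.8×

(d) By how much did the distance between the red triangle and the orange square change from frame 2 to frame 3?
-2.1

Distance in frame 2: 5.0. Distance in frame 3: 2.9.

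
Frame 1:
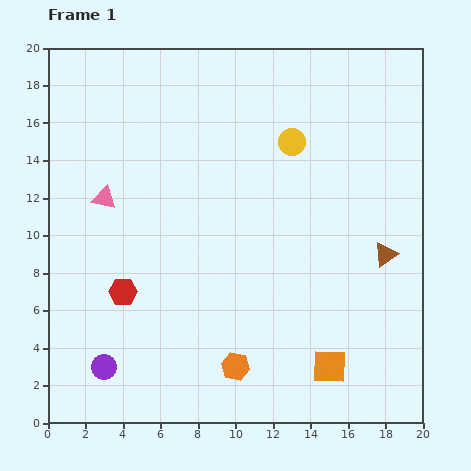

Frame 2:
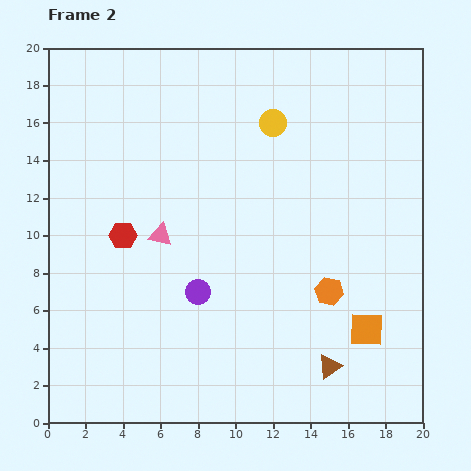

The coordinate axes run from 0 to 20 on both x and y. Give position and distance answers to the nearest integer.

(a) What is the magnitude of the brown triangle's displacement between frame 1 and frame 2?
7

The brown triangle moved from (18, 9) to (15, 3), a distance of √(3² + 6²) ≈ 7.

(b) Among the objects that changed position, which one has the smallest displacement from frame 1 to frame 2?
the yellow circle

(moved 1)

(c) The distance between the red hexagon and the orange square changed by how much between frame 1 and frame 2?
+2

Distance in frame 1: 12. Distance in frame 2: 14.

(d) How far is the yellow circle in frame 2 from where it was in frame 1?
1

The yellow circle moved from (13, 15) to (12, 16), a distance of √(1² + 1²) ≈ 1.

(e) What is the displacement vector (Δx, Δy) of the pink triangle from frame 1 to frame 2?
(3, -2)

The pink triangle was at (3, 12) in frame 1 and (6, 10) in frame 2.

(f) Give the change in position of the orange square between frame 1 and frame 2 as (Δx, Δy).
(2, 2)

The orange square was at (15, 3) in frame 1 and (17, 5) in frame 2.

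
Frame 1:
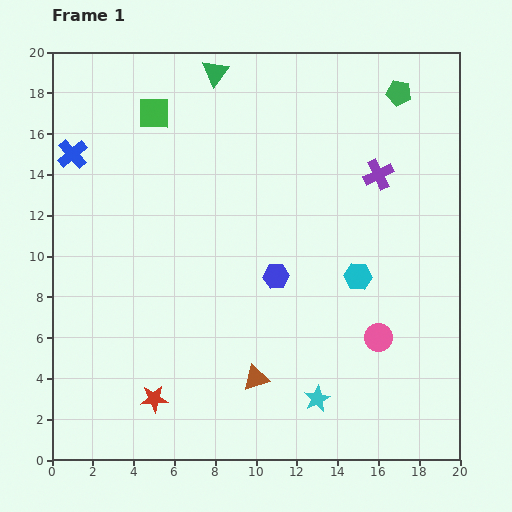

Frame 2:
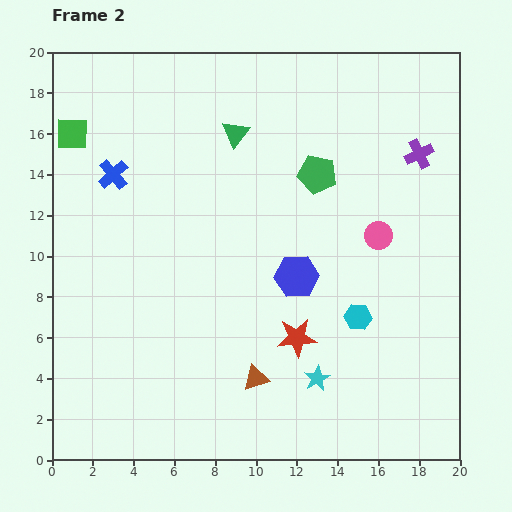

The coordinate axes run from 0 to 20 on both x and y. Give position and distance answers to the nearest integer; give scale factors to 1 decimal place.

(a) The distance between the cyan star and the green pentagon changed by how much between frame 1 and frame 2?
-6

Distance in frame 1: 16. Distance in frame 2: 10.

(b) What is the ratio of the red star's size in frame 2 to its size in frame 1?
1.5×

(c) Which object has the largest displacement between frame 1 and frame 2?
the red star

(moved 8; next 6)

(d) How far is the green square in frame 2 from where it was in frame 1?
4

The green square moved from (5, 17) to (1, 16), a distance of √(4² + 1²) ≈ 4.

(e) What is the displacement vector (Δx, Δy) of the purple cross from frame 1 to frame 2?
(2, 1)

The purple cross was at (16, 14) in frame 1 and (18, 15) in frame 2.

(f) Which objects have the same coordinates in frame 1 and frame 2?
the brown triangle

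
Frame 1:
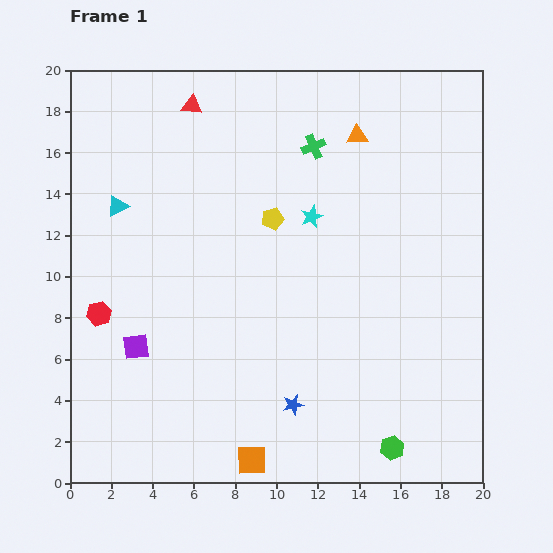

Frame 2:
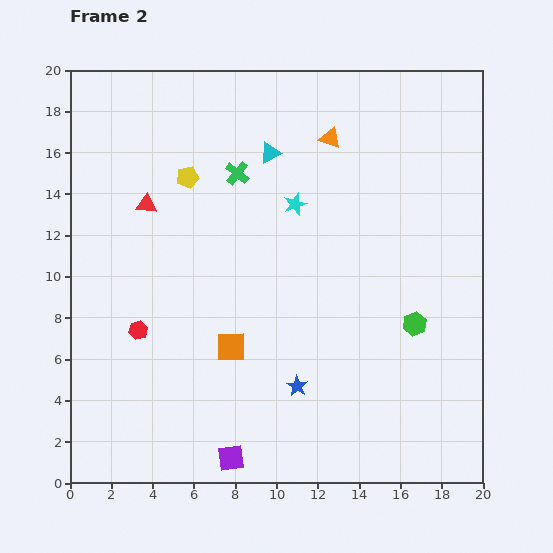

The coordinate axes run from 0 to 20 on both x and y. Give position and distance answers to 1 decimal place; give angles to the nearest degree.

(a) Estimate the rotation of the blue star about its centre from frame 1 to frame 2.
26° counter-clockwise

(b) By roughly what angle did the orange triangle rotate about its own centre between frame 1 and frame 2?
21° clockwise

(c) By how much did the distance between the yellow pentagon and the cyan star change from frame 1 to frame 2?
+3.5

Distance in frame 1: 1.9. Distance in frame 2: 5.4.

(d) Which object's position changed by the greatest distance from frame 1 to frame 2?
the cyan triangle

(moved 7.8; next 7.1)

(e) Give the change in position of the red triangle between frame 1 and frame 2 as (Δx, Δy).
(-2.2, -4.8)

The red triangle was at (5.9, 18.3) in frame 1 and (3.7, 13.5) in frame 2.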